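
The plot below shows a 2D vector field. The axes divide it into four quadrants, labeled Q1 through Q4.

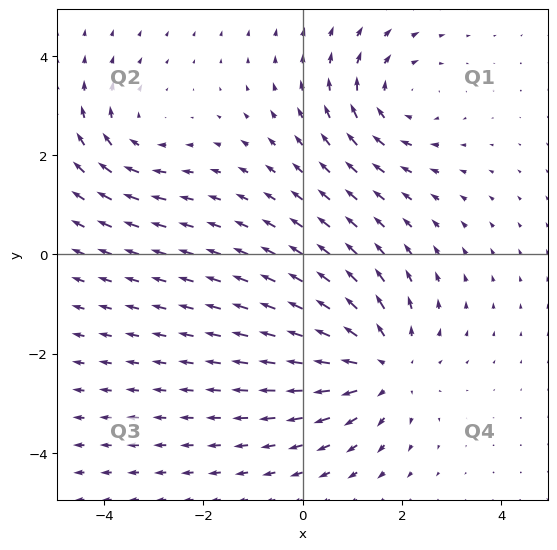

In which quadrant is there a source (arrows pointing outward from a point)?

The source sits at approximately (1.6, -2.3), which lies in quadrant Q4. The divergence there is about +3, positive as expected for a source.

Q4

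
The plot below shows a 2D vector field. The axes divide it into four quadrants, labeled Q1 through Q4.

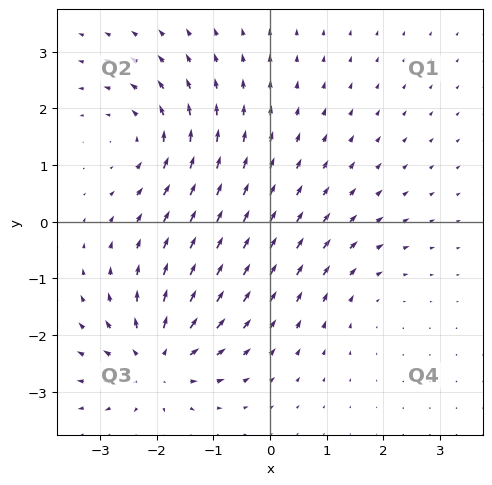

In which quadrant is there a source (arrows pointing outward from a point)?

Q3

The source sits at approximately (-2.0, -2.5), which lies in quadrant Q3. The divergence there is about +6, positive as expected for a source.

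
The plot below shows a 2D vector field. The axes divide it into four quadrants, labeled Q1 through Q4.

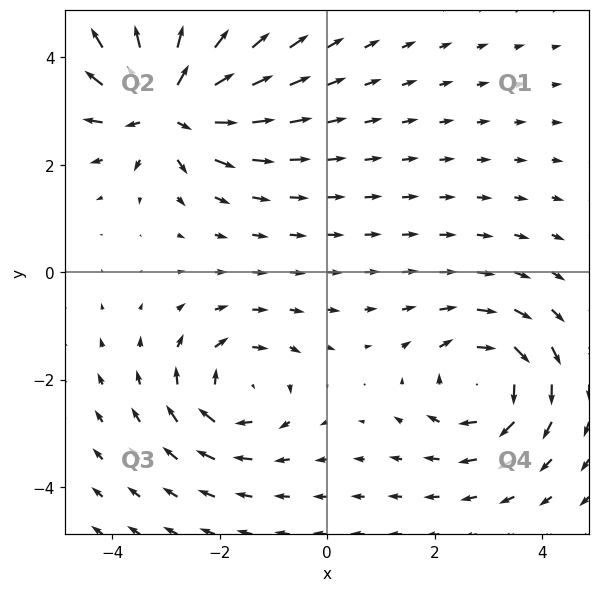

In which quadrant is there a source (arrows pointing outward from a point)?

Q2

The source sits at approximately (-3.0, 3.1), which lies in quadrant Q2. The divergence there is about +6, positive as expected for a source.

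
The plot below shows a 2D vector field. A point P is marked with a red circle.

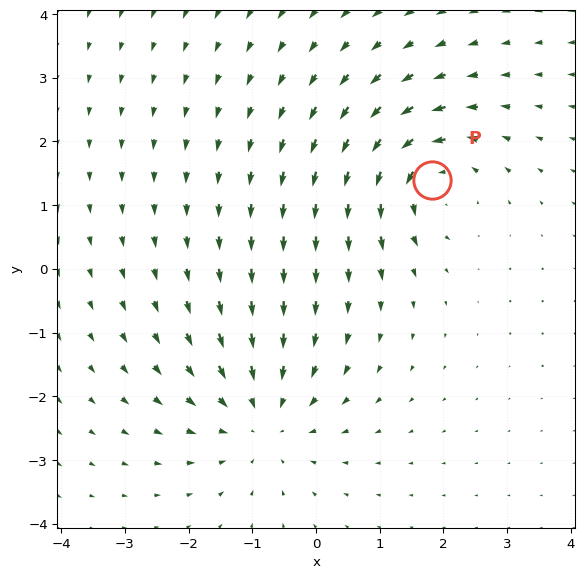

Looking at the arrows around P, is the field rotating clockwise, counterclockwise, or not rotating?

counterclockwise

Near P at (1.8, 1.4) the arrows circulate counterclockwise. The curl (z-component) there is about +5; positive curl means counterclockwise rotation.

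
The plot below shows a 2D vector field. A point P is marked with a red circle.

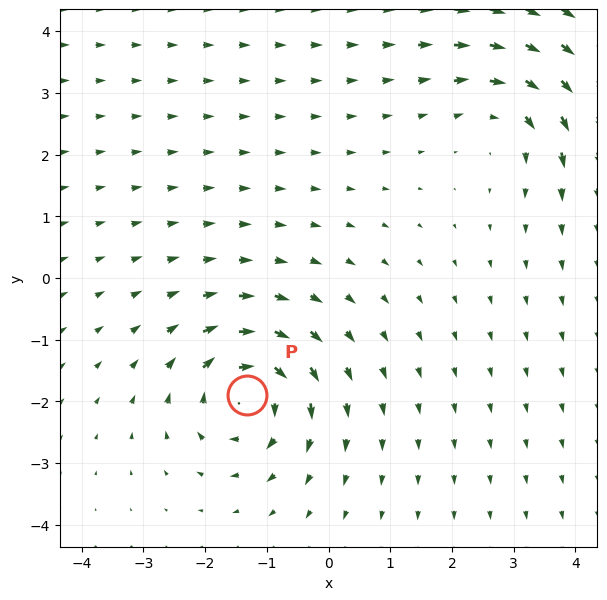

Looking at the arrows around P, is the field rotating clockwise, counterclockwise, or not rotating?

clockwise

Near P at (-1.3, -1.9) the arrows circulate clockwise. The curl (z-component) there is about -4; negative curl means clockwise rotation.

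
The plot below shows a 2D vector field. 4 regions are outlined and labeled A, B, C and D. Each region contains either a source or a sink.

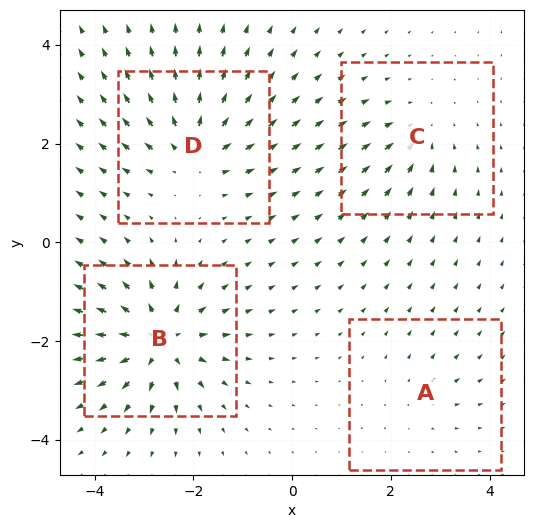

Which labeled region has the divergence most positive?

B

Divergence at each region's feature centre — A: about +2, B: about +8, C: about -4, D: about +6. Region B is most positive.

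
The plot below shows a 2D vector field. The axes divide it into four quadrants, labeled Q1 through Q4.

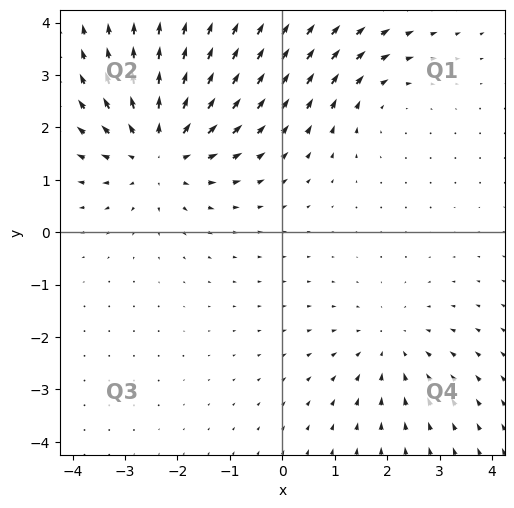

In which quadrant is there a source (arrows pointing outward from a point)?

The source sits at approximately (-2.3, 1.6), which lies in quadrant Q2. The divergence there is about +4, positive as expected for a source.

Q2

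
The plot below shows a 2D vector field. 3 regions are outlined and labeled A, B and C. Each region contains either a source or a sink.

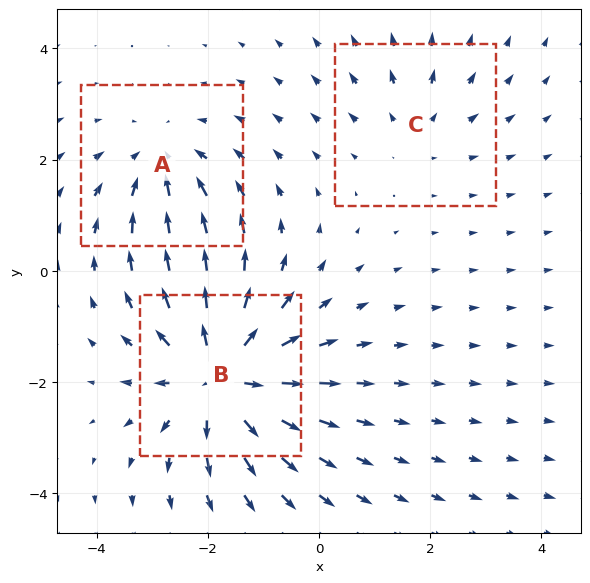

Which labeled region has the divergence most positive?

B

Divergence at each region's feature centre — A: about -3, B: about +5, C: about +2. Region B is most positive.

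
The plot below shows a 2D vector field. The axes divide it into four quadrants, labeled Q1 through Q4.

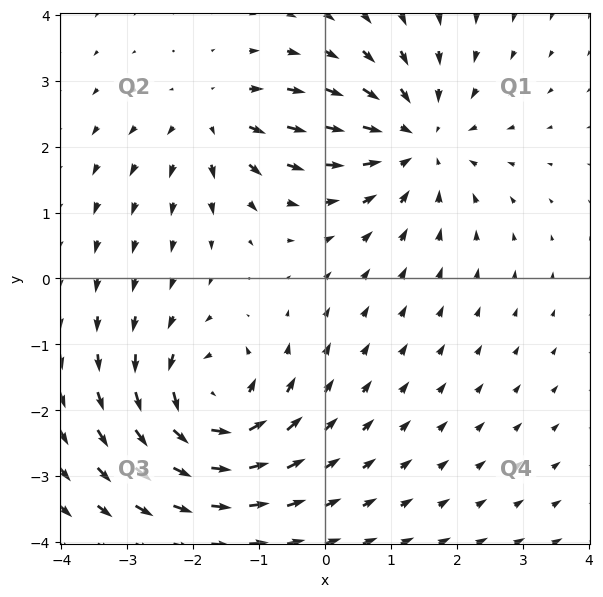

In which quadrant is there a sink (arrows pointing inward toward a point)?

The sink sits at approximately (1.4, 2.1), which lies in quadrant Q1. The divergence there is about -4, negative as expected for a sink.

Q1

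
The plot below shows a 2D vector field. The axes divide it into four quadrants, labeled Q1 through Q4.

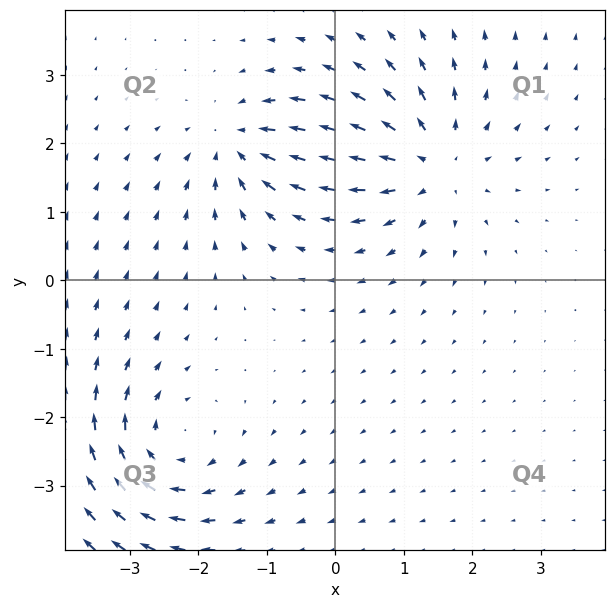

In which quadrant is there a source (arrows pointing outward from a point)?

Q1

The source sits at approximately (1.4, 1.7), which lies in quadrant Q1. The divergence there is about +5, positive as expected for a source.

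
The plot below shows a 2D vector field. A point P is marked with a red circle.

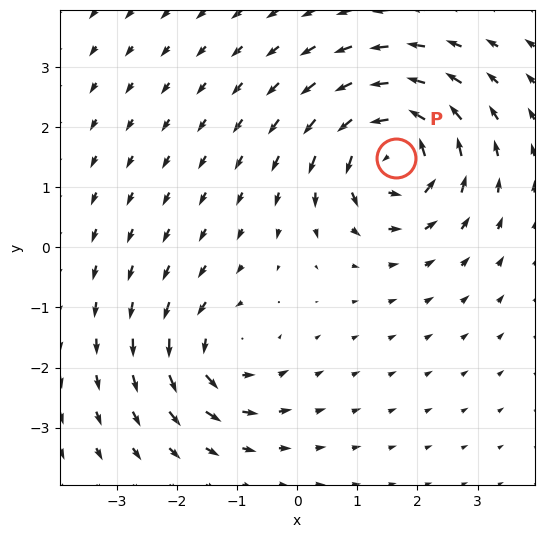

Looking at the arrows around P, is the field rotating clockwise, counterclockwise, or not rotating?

counterclockwise

Near P at (1.6, 1.5) the arrows circulate counterclockwise. The curl (z-component) there is about +7; positive curl means counterclockwise rotation.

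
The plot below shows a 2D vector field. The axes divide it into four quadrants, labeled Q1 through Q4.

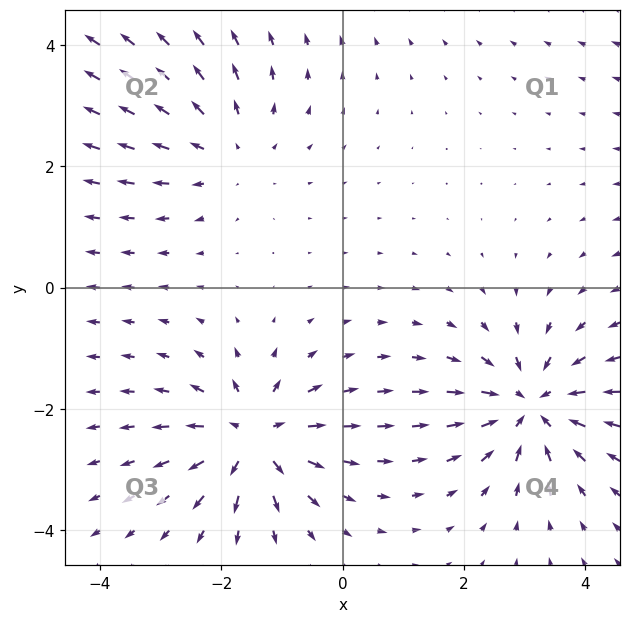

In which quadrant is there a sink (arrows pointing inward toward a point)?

The sink sits at approximately (3.1, -1.9), which lies in quadrant Q4. The divergence there is about -5, negative as expected for a sink.

Q4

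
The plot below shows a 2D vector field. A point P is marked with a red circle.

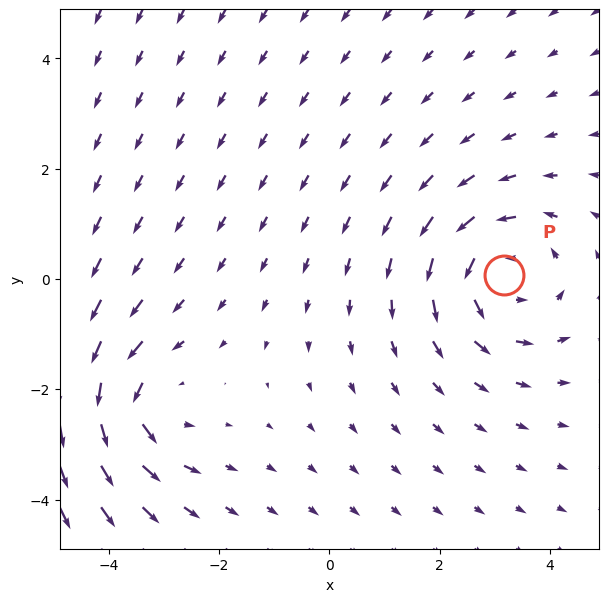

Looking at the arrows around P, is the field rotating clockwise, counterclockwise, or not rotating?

counterclockwise

Near P at (3.2, 0.1) the arrows circulate counterclockwise. The curl (z-component) there is about +4; positive curl means counterclockwise rotation.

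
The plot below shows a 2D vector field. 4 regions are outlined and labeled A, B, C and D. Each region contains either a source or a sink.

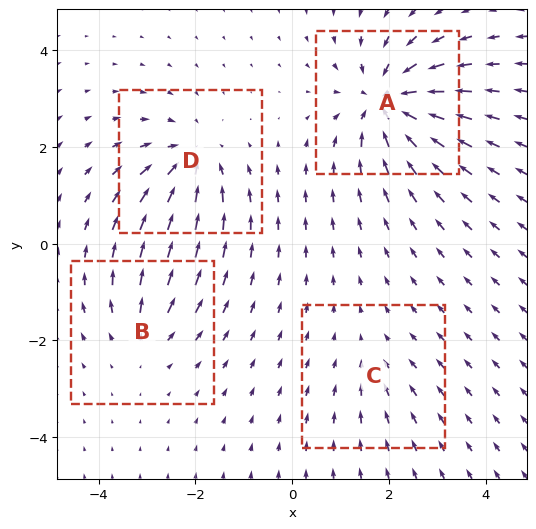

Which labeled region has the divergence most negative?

A

Divergence at each region's feature centre — A: about -7, B: about +4, C: about -2, D: about -5. Region A is most negative.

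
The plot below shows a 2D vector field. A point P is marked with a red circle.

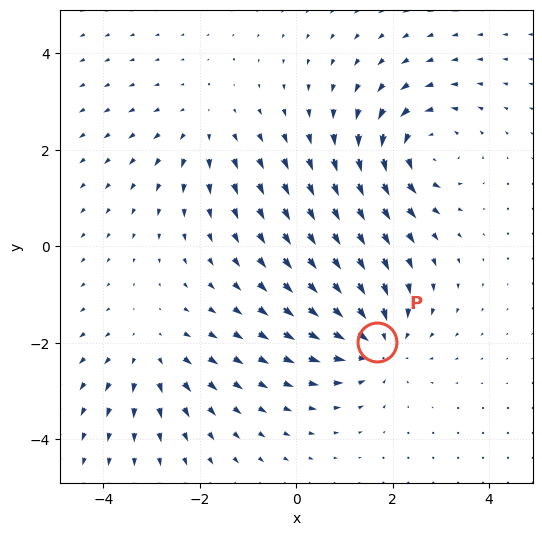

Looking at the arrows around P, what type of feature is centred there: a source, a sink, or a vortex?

At P (1.7, -2.0) the arrows converge inward. Divergence about -4, curl ≈0 — negative divergence with near-zero curl is a sink.

sink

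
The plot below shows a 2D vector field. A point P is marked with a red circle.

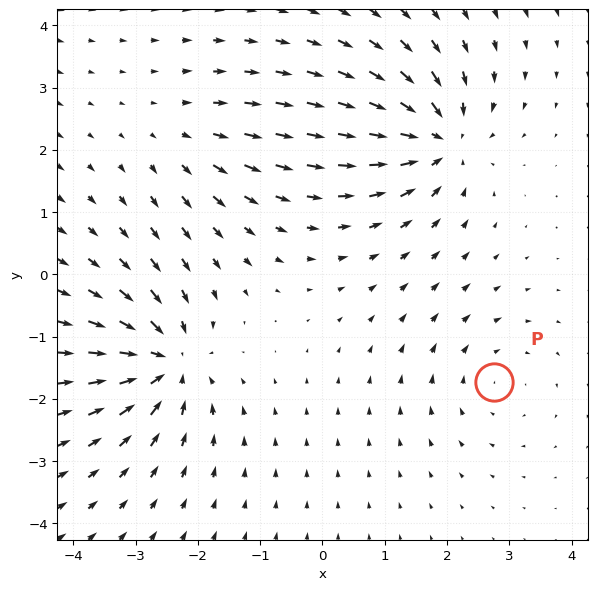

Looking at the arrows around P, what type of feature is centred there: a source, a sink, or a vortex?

At P (2.7, -1.7) the arrows circulate clockwise. Divergence ≈0, curl about -3 — near-zero divergence with nonzero curl is a vortex.

vortex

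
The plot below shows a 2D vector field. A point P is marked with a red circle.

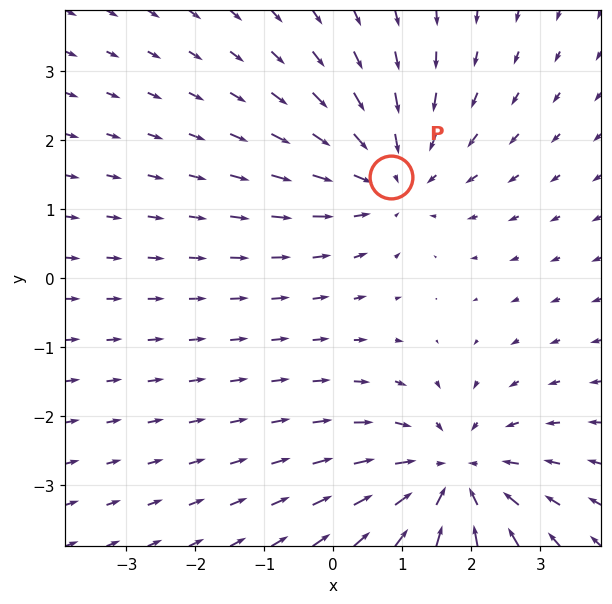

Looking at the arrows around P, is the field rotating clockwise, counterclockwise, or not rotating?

Near P at (0.8, 1.5) the arrows show no circulation. The curl there is ≈0.

not rotating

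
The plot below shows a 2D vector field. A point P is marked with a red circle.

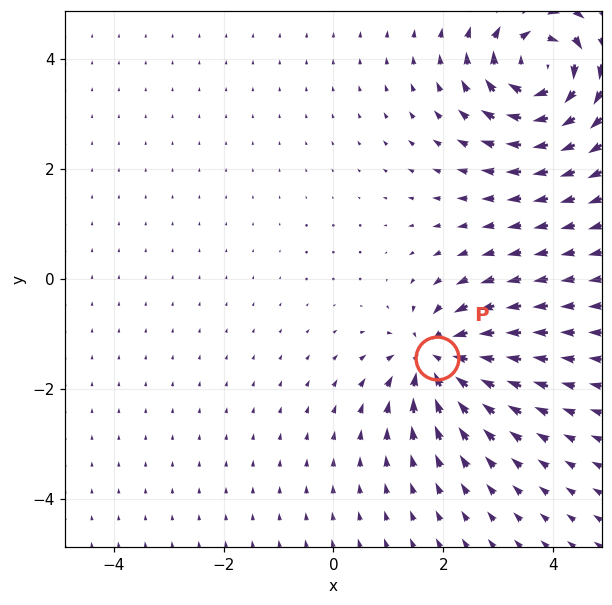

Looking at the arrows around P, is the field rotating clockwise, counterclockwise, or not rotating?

Near P at (1.9, -1.4) the arrows show no circulation. The curl there is ≈0.

not rotating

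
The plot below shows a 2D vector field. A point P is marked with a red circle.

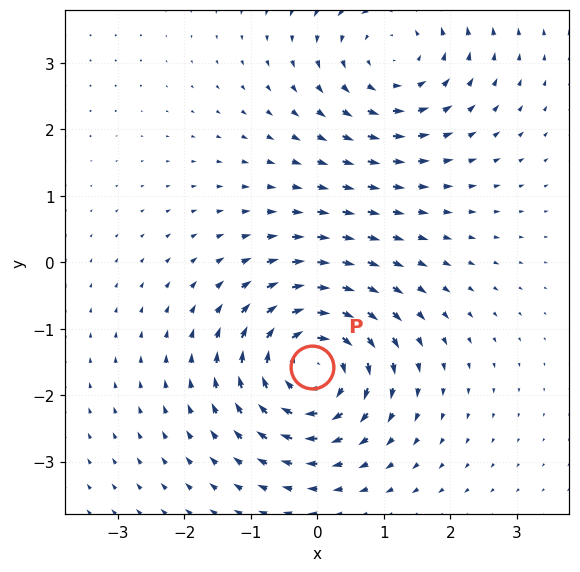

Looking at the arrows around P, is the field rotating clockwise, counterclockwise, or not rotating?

Near P at (-0.1, -1.6) the arrows circulate clockwise. The curl (z-component) there is about -6; negative curl means clockwise rotation.

clockwise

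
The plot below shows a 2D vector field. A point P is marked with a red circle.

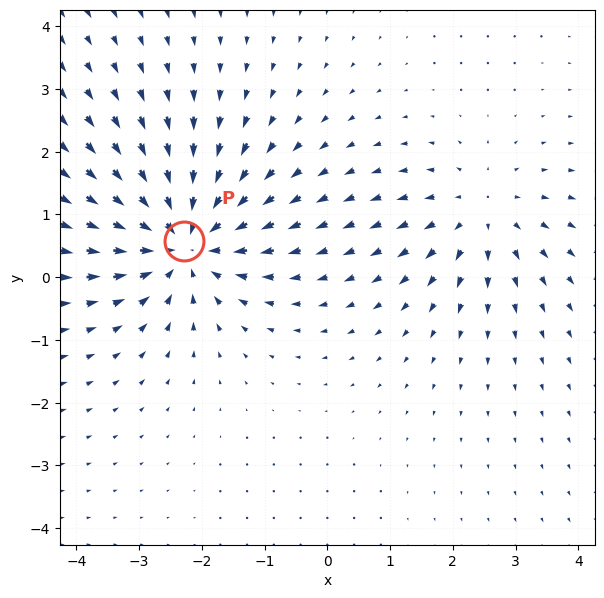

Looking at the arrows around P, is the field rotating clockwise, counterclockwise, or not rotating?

Near P at (-2.3, 0.6) the arrows show no circulation. The curl there is ≈0.

not rotating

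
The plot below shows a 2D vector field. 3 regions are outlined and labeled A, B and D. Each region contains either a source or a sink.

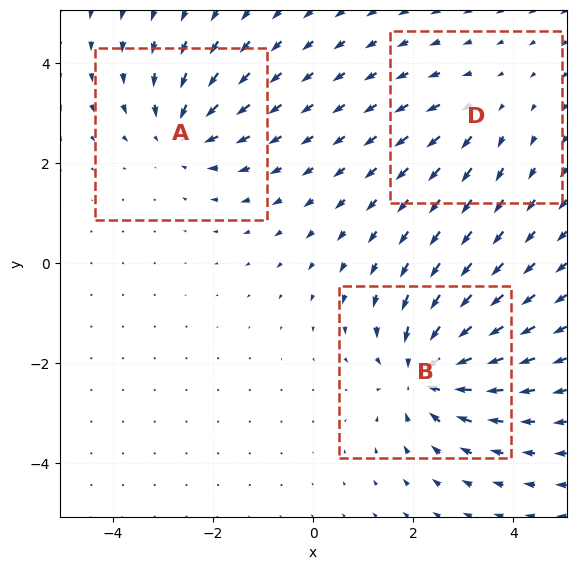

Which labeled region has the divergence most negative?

Divergence at each region's feature centre — A: about -3, B: about -5, D: about +2. Region B is most negative.

B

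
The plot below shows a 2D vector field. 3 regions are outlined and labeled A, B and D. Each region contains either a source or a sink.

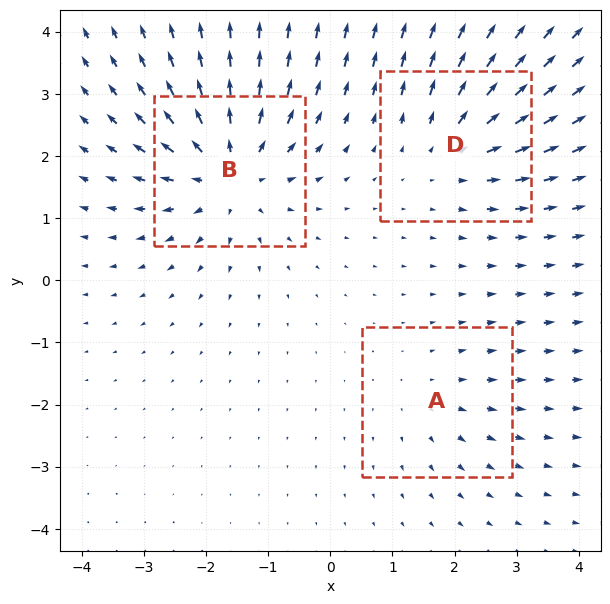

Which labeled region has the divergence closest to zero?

Divergence at each region's feature centre — A: about +2, B: about +5, D: about +3. Region A is closest to zero.

A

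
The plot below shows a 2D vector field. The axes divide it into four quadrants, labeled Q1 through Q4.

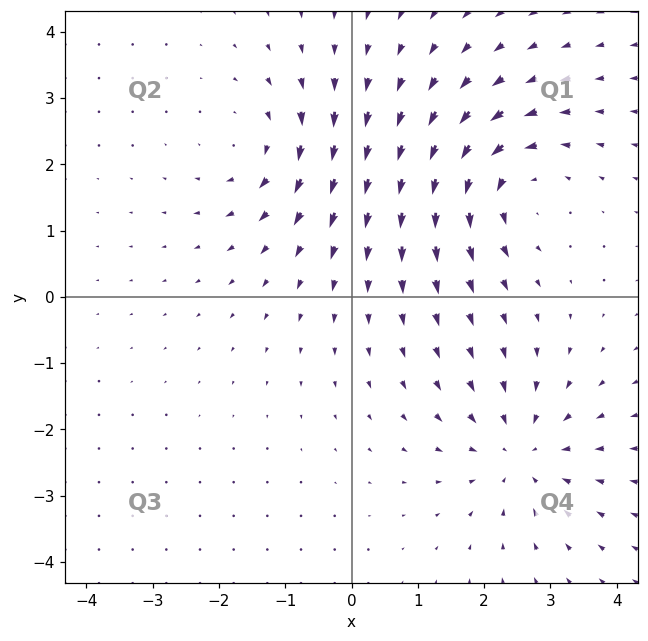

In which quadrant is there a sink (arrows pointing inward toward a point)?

The sink sits at approximately (2.6, -2.3), which lies in quadrant Q4. The divergence there is about -3, negative as expected for a sink.

Q4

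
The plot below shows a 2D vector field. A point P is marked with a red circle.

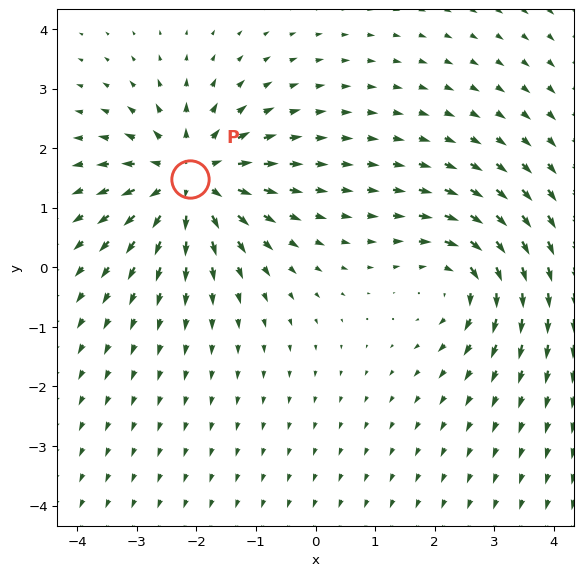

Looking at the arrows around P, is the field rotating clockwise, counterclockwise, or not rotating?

not rotating

Near P at (-2.1, 1.5) the arrows show no circulation. The curl there is ≈0.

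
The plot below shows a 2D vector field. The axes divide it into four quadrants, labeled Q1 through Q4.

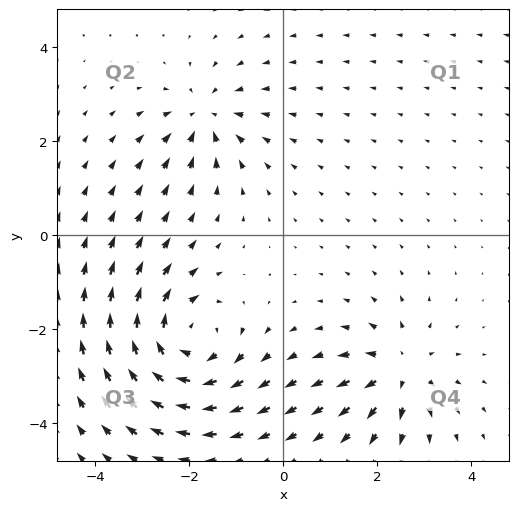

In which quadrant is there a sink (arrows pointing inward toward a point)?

Q2

The sink sits at approximately (-1.7, 2.5), which lies in quadrant Q2. The divergence there is about -3, negative as expected for a sink.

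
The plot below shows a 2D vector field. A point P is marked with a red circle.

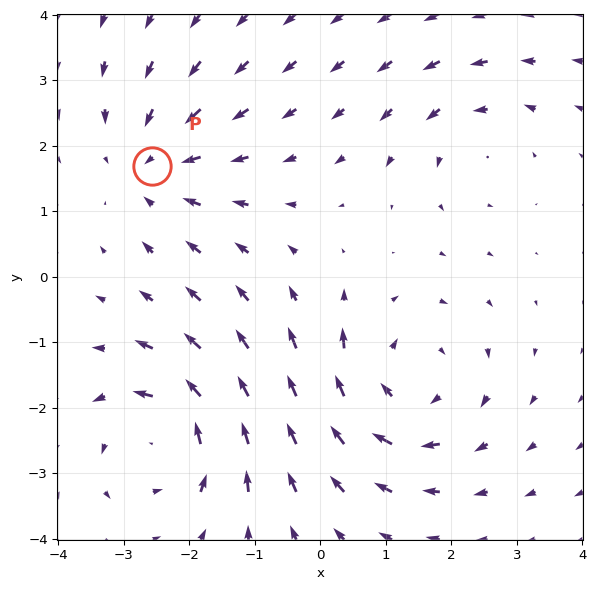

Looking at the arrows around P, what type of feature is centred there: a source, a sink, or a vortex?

sink

At P (-2.6, 1.7) the arrows converge inward. Divergence about -3, curl ≈0 — negative divergence with near-zero curl is a sink.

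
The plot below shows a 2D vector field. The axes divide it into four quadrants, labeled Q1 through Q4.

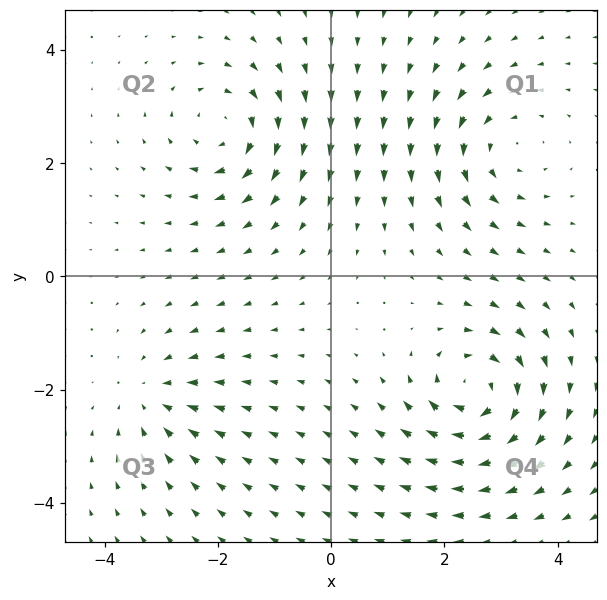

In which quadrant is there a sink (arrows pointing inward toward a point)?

The sink sits at approximately (-3.2, -2.1), which lies in quadrant Q3. The divergence there is about -3, negative as expected for a sink.

Q3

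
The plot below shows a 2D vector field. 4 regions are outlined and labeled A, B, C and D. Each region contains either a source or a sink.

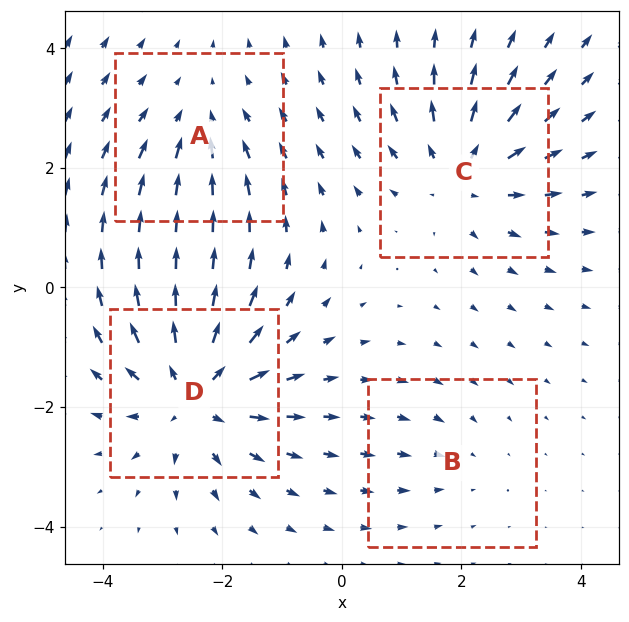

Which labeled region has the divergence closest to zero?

B

Divergence at each region's feature centre — A: about -3, B: about -2, C: about +5, D: about +6. Region B is closest to zero.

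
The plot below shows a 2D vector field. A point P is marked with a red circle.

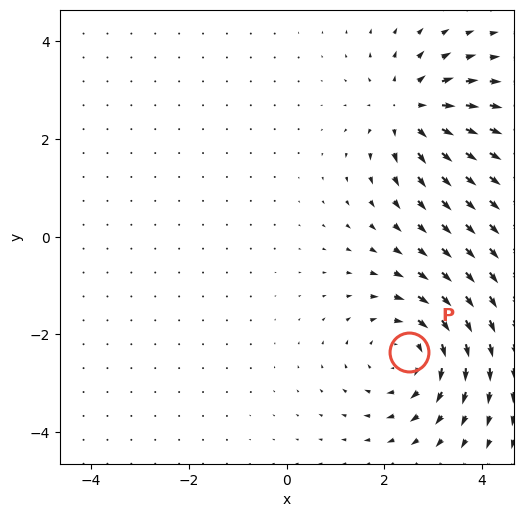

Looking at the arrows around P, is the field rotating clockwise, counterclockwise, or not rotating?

Near P at (2.5, -2.4) the arrows circulate clockwise. The curl (z-component) there is about -4; negative curl means clockwise rotation.

clockwise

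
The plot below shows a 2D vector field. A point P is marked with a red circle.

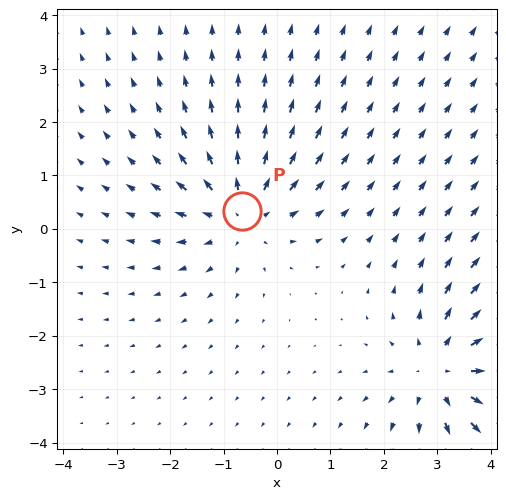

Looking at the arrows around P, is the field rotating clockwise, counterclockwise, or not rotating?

not rotating

Near P at (-0.7, 0.3) the arrows show no circulation. The curl there is ≈0.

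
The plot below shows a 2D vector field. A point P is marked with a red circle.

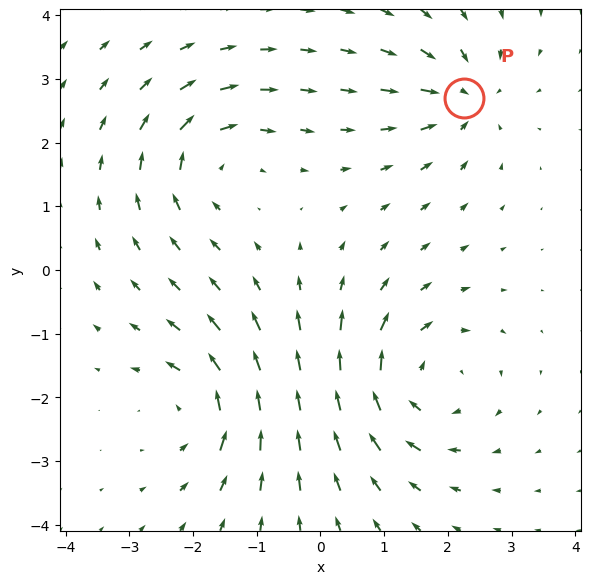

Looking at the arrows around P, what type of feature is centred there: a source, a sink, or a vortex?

sink

At P (2.3, 2.7) the arrows converge inward. Divergence about -5, curl ≈0 — negative divergence with near-zero curl is a sink.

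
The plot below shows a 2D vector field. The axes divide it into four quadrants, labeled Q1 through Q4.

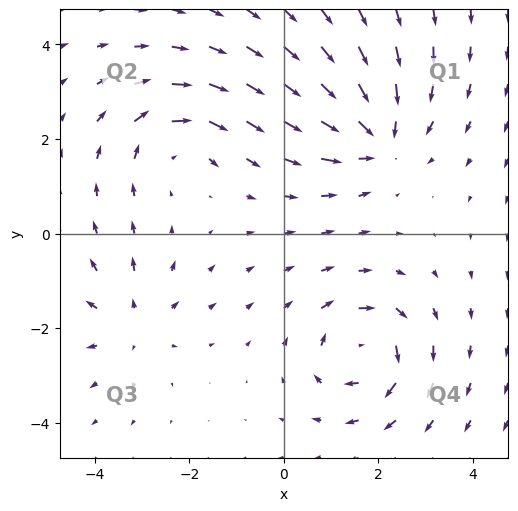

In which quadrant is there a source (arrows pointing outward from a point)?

The source sits at approximately (-3.2, -1.9), which lies in quadrant Q3. The divergence there is about +3, positive as expected for a source.

Q3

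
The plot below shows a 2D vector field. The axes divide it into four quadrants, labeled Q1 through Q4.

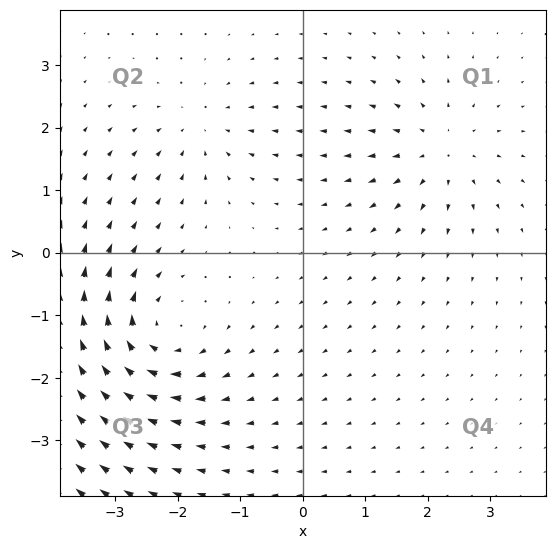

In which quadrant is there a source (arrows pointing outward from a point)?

Q1

The source sits at approximately (2.2, 1.6), which lies in quadrant Q1. The divergence there is about +4, positive as expected for a source.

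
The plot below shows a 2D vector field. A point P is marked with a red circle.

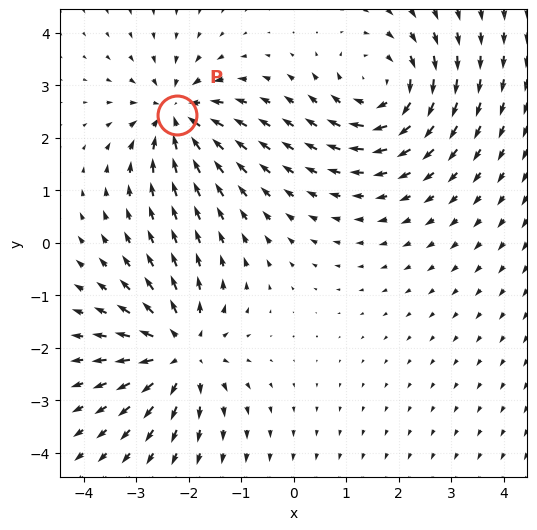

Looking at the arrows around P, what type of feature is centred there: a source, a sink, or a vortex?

sink

At P (-2.2, 2.4) the arrows converge inward. Divergence about -5, curl ≈0 — negative divergence with near-zero curl is a sink.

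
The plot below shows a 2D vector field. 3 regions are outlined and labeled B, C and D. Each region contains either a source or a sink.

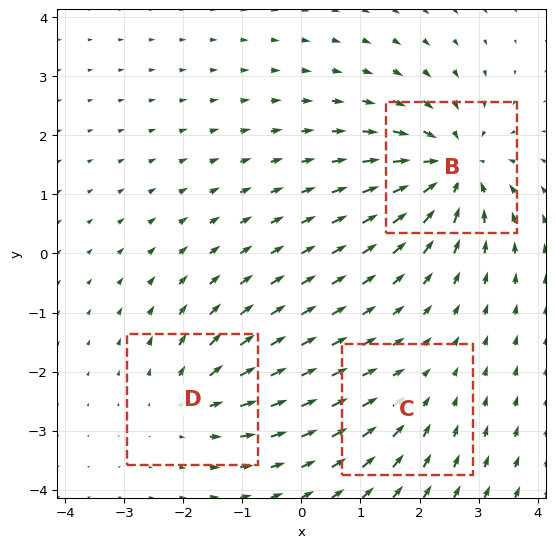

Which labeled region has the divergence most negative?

Divergence at each region's feature centre — B: about -6, C: about -2, D: about +3. Region B is most negative.

B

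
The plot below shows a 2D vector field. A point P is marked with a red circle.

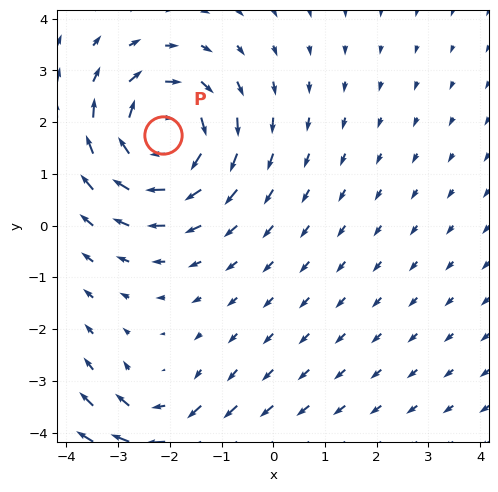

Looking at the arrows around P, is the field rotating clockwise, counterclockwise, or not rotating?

clockwise

Near P at (-2.1, 1.8) the arrows circulate clockwise. The curl (z-component) there is about -5; negative curl means clockwise rotation.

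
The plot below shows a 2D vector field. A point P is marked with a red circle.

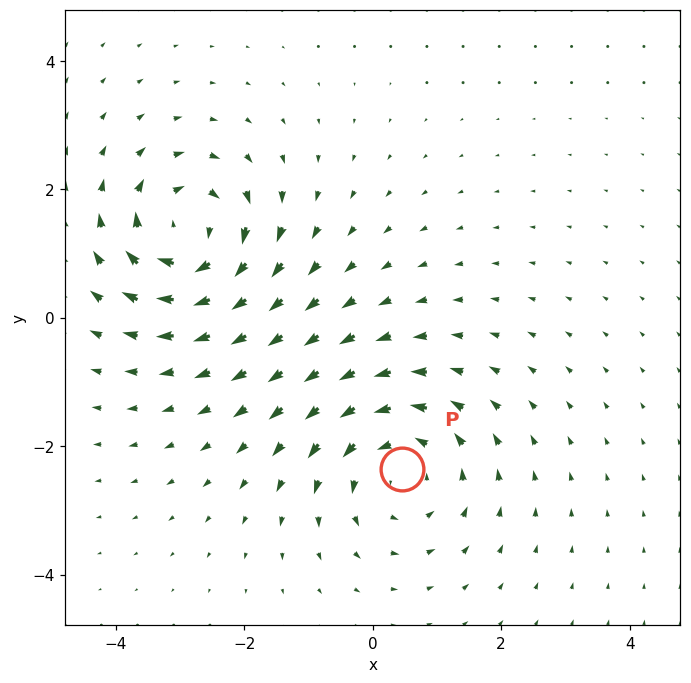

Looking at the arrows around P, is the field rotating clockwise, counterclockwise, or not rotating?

Near P at (0.4, -2.3) the arrows circulate counterclockwise. The curl (z-component) there is about +4; positive curl means counterclockwise rotation.

counterclockwise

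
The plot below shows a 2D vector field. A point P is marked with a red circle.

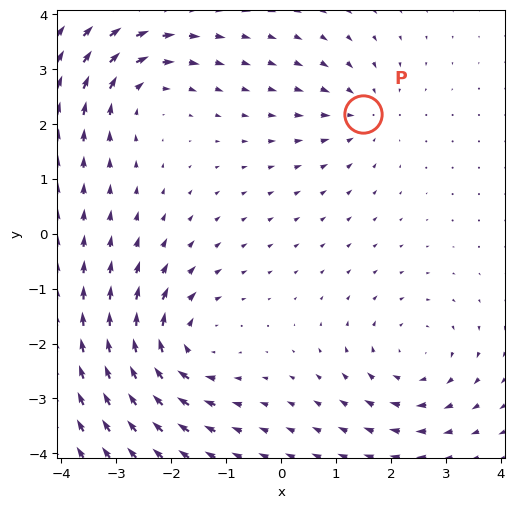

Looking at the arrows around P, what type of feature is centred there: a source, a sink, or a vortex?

At P (1.5, 2.2) the arrows converge inward. Divergence about -4, curl ≈0 — negative divergence with near-zero curl is a sink.

sink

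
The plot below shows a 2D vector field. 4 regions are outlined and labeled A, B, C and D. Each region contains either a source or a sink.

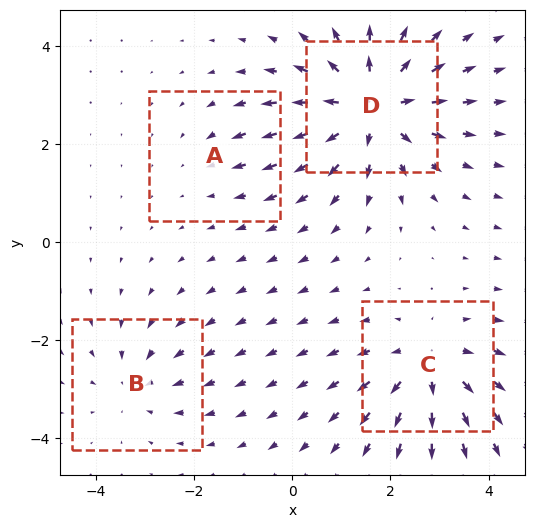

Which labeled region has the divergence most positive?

Divergence at each region's feature centre — A: about -2, B: about -3, C: about +5, D: about +7. Region D is most positive.

D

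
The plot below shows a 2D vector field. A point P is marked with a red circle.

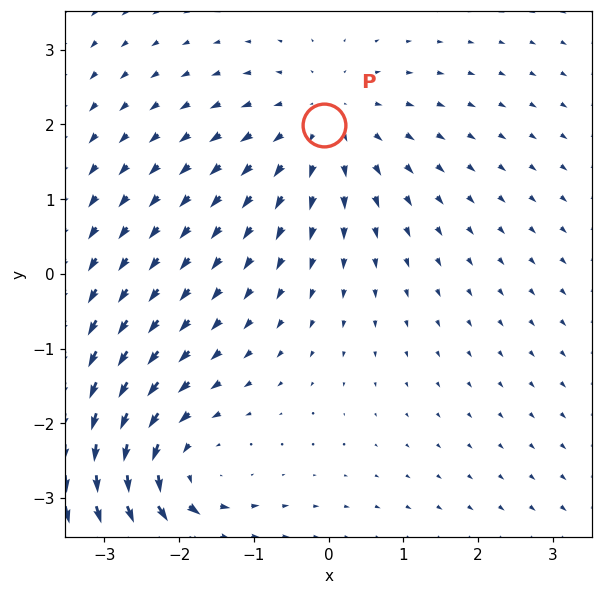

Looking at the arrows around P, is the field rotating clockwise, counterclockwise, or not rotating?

Near P at (-0.1, 2.0) the arrows show no circulation. The curl there is ≈0.

not rotating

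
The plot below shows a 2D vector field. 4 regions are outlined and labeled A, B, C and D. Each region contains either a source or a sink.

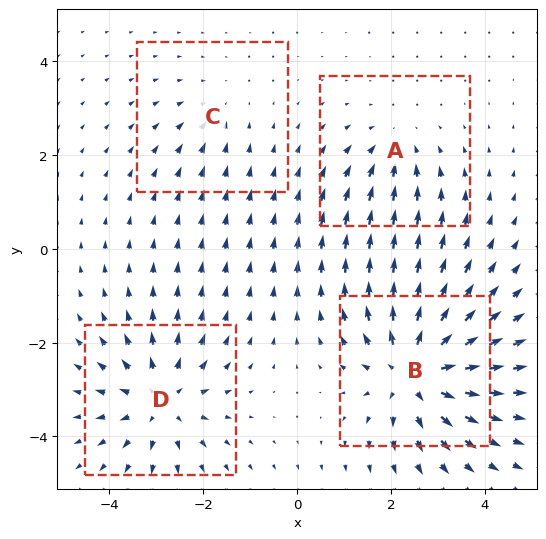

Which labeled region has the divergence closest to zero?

Divergence at each region's feature centre — A: about -3, B: about +6, C: about -2, D: about +5. Region C is closest to zero.

C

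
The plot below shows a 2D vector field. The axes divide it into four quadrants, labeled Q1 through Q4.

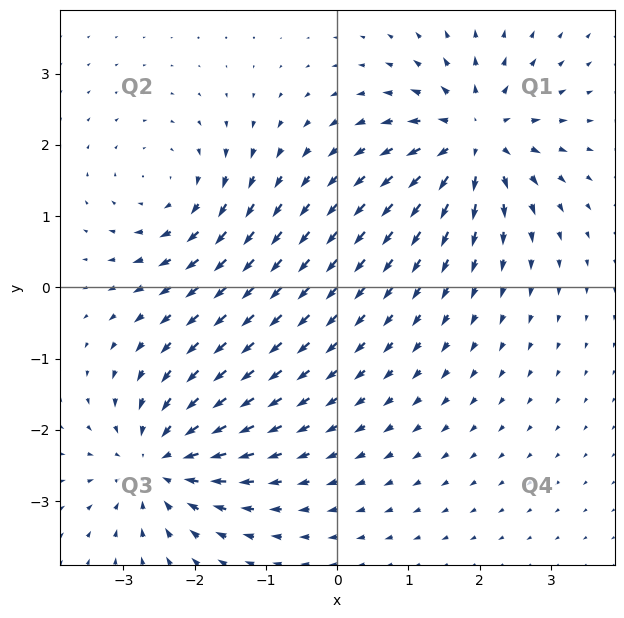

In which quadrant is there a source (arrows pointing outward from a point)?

Q1

The source sits at approximately (1.9, 2.1), which lies in quadrant Q1. The divergence there is about +7, positive as expected for a source.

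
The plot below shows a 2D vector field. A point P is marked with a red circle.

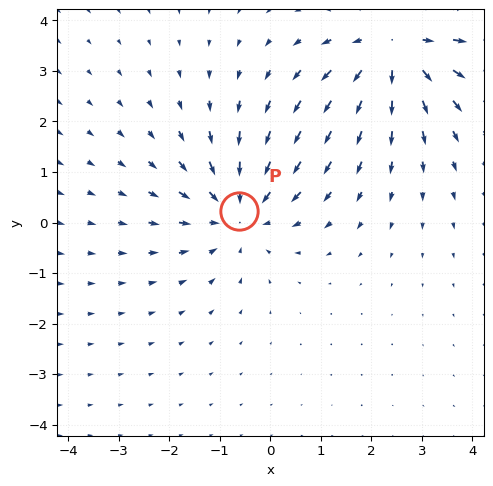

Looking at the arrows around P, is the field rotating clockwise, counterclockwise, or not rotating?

not rotating

Near P at (-0.6, 0.2) the arrows show no circulation. The curl there is ≈0.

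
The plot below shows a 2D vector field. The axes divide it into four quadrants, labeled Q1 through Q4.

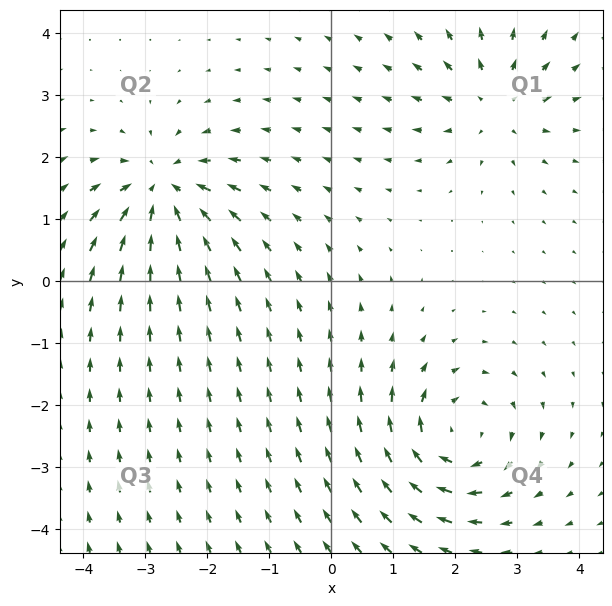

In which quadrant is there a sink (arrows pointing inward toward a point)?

Q2

The sink sits at approximately (-2.7, 1.5), which lies in quadrant Q2. The divergence there is about -5, negative as expected for a sink.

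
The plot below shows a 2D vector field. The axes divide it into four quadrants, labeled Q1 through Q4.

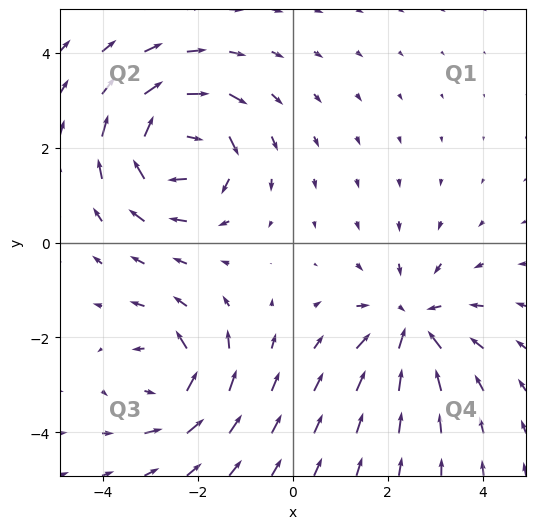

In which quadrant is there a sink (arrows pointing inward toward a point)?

The sink sits at approximately (2.5, -1.7), which lies in quadrant Q4. The divergence there is about -4, negative as expected for a sink.

Q4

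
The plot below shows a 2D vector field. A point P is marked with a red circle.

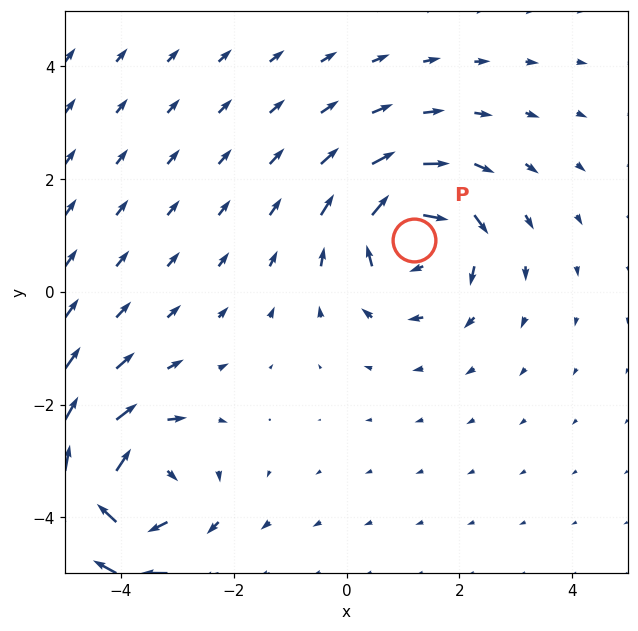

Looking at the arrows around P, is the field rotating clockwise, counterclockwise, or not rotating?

Near P at (1.2, 0.9) the arrows circulate clockwise. The curl (z-component) there is about -5; negative curl means clockwise rotation.

clockwise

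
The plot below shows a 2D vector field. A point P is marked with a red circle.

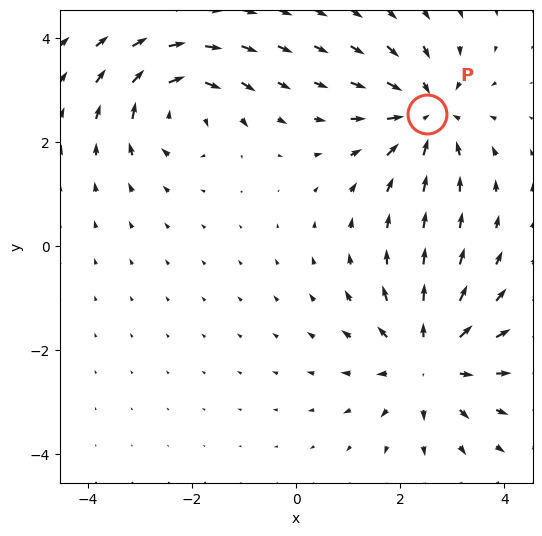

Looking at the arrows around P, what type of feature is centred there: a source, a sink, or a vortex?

At P (2.5, 2.5) the arrows converge inward. Divergence about -4, curl ≈0 — negative divergence with near-zero curl is a sink.

sink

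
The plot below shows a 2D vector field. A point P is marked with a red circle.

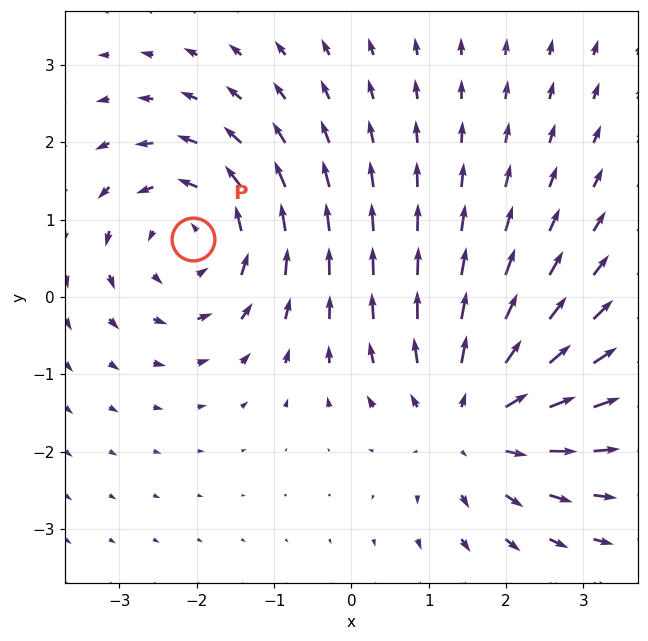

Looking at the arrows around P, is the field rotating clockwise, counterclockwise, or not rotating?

counterclockwise

Near P at (-2.0, 0.7) the arrows circulate counterclockwise. The curl (z-component) there is about +3; positive curl means counterclockwise rotation.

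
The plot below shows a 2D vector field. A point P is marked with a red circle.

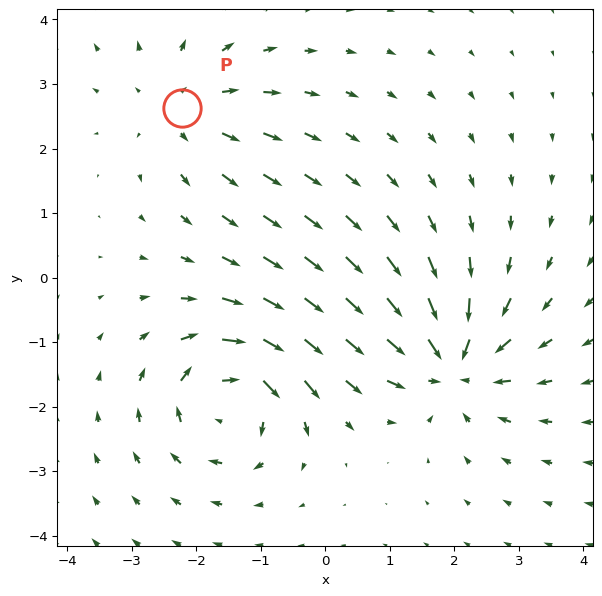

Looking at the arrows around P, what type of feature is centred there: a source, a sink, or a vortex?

source

At P (-2.2, 2.6) the arrows spread outward. Divergence about +3, curl ≈0 — positive divergence with near-zero curl is a source.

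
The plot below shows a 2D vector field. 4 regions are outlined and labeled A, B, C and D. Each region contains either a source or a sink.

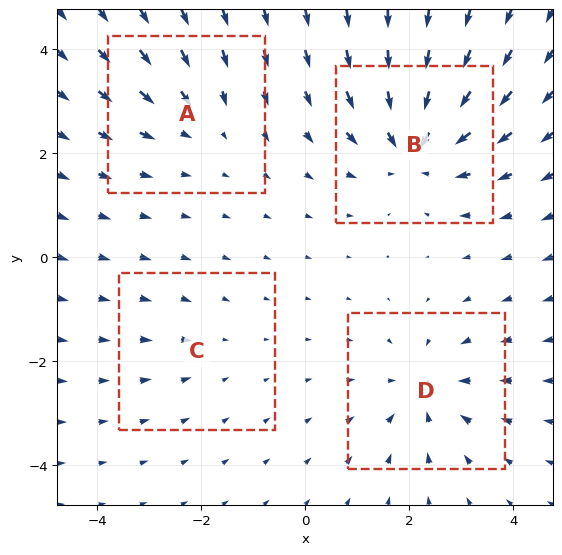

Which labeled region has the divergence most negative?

B

Divergence at each region's feature centre — A: about -3, B: about -7, C: about -2, D: about -5. Region B is most negative.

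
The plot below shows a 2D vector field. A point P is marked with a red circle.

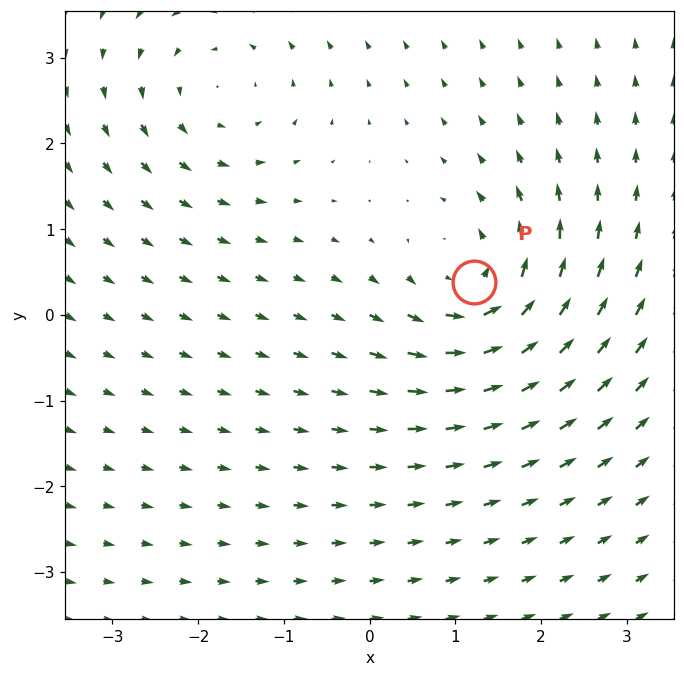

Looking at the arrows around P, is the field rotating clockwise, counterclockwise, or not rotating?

Near P at (1.2, 0.4) the arrows circulate counterclockwise. The curl (z-component) there is about +5; positive curl means counterclockwise rotation.

counterclockwise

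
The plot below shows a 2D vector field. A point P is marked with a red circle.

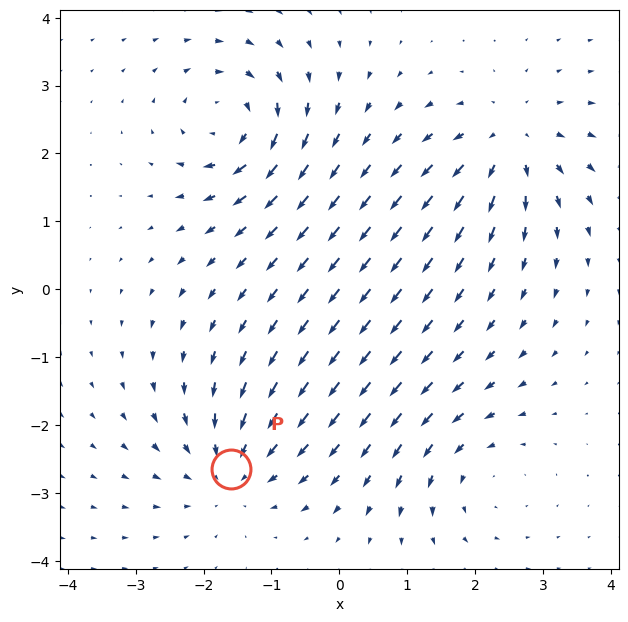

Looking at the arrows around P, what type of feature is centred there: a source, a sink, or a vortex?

sink

At P (-1.6, -2.6) the arrows converge inward. Divergence about -5, curl ≈0 — negative divergence with near-zero curl is a sink.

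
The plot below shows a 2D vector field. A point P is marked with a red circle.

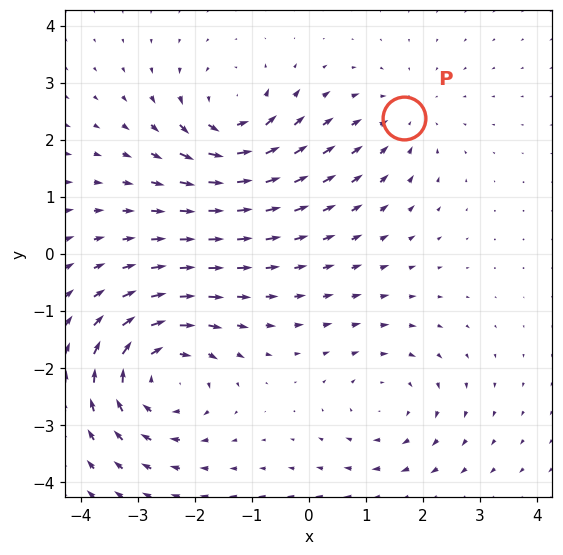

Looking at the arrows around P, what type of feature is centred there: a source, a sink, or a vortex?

sink

At P (1.7, 2.4) the arrows converge inward. Divergence about -2, curl ≈0 — negative divergence with near-zero curl is a sink.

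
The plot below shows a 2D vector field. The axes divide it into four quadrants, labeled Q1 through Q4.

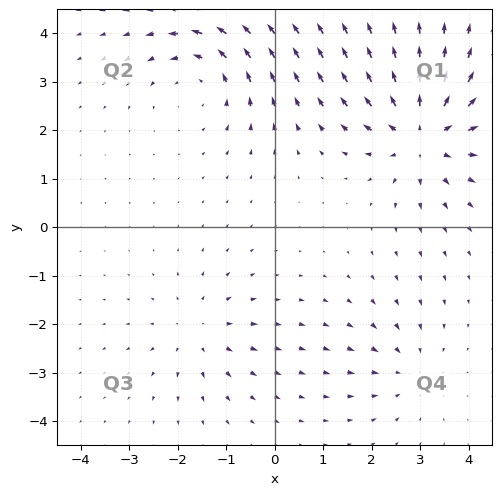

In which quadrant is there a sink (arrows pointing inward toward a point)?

Q4

The sink sits at approximately (2.8, -3.0), which lies in quadrant Q4. The divergence there is about -3, negative as expected for a sink.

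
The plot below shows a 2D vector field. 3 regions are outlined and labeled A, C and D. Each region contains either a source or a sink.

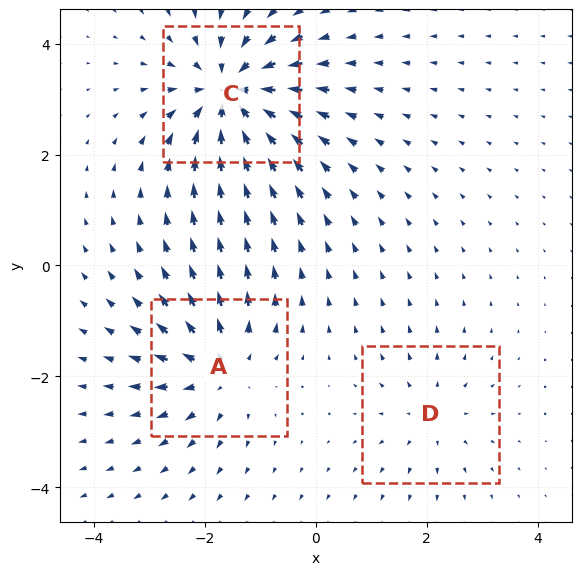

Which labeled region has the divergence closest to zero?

Divergence at each region's feature centre — A: about +4, C: about -5, D: about +2. Region D is closest to zero.

D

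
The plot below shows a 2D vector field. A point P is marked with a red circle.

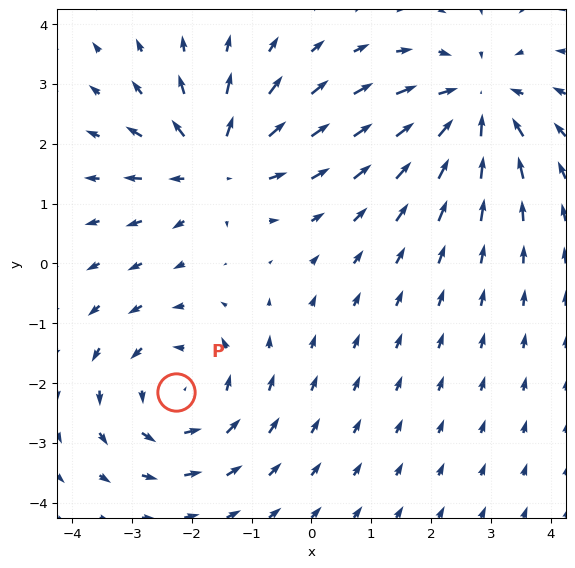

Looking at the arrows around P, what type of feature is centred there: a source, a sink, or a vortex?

vortex

At P (-2.3, -2.1) the arrows circulate counterclockwise. Divergence ≈0, curl about +4 — near-zero divergence with nonzero curl is a vortex.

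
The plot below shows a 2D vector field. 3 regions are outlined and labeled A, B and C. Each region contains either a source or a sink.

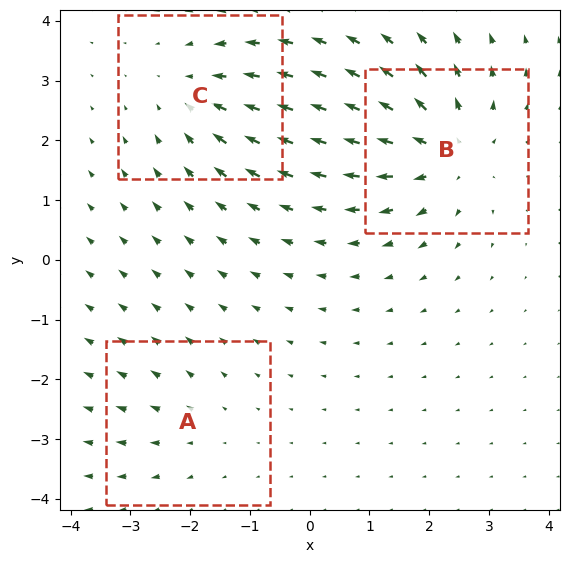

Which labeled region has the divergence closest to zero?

Divergence at each region's feature centre — A: about +2, B: about +4, C: about -3. Region A is closest to zero.

A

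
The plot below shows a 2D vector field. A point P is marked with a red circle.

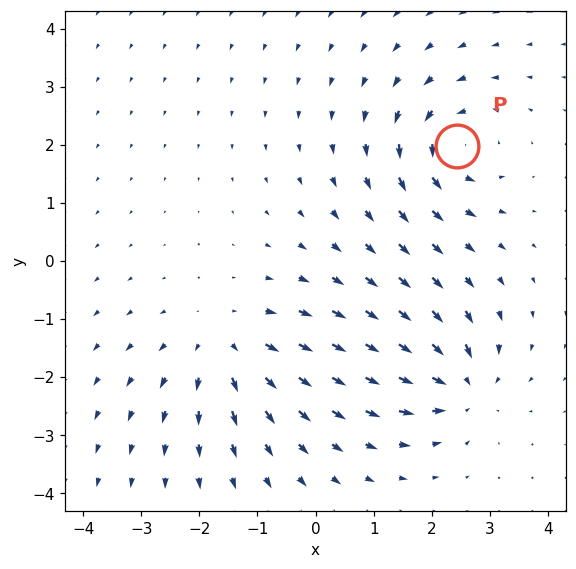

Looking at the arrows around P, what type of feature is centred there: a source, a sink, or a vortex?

At P (2.4, 2.0) the arrows circulate counterclockwise. Divergence ≈0, curl about +5 — near-zero divergence with nonzero curl is a vortex.

vortex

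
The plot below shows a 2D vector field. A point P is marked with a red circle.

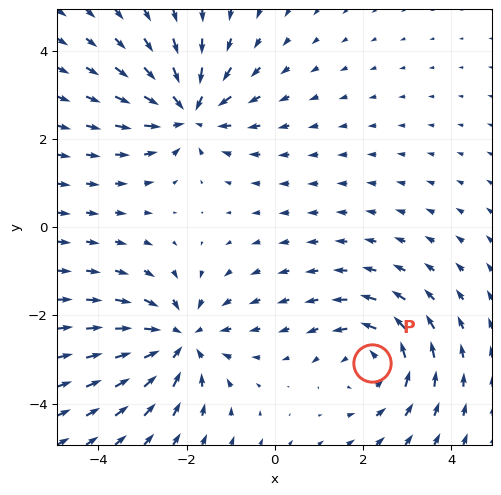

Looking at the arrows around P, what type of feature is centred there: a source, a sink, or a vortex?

At P (2.2, -3.1) the arrows circulate counterclockwise. Divergence ≈0, curl about +4 — near-zero divergence with nonzero curl is a vortex.

vortex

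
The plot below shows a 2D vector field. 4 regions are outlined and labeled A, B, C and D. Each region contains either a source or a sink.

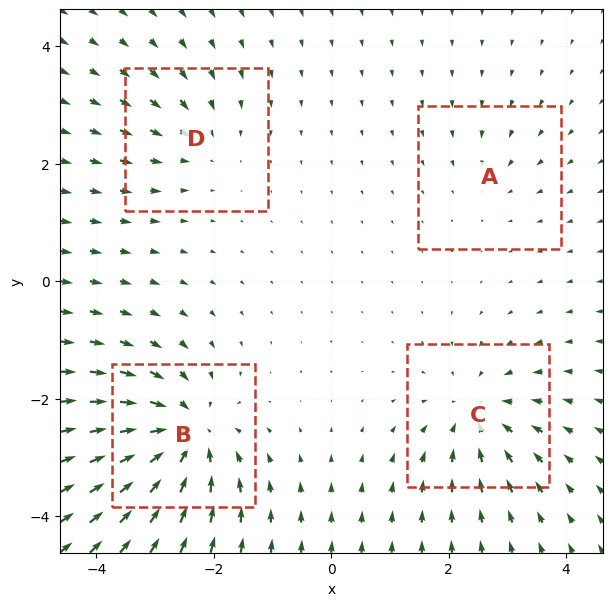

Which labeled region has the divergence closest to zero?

A

Divergence at each region's feature centre — A: about -2, B: about -8, C: about -5, D: about -3. Region A is closest to zero.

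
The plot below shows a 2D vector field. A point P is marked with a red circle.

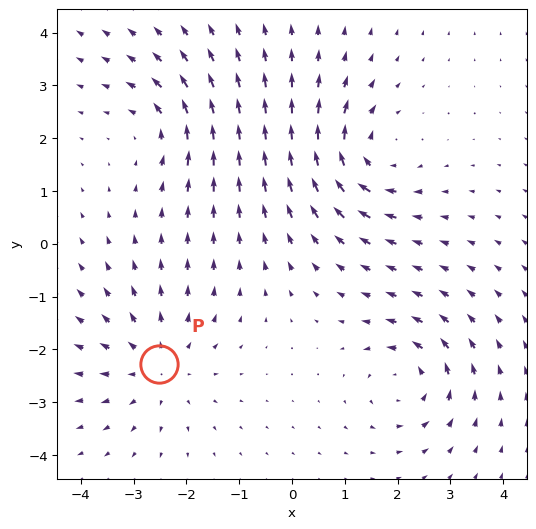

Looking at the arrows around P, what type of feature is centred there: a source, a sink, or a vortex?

source

At P (-2.5, -2.3) the arrows spread outward. Divergence about +3, curl ≈0 — positive divergence with near-zero curl is a source.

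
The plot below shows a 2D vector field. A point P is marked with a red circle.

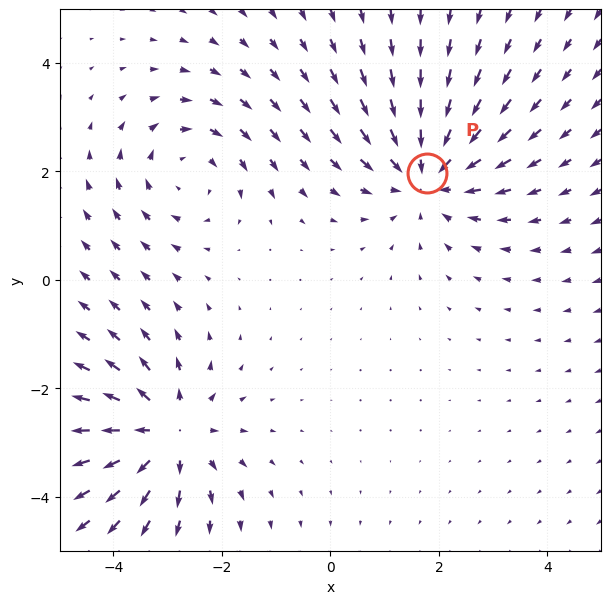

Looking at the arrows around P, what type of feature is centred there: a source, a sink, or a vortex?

At P (1.8, 2.0) the arrows converge inward. Divergence about -4, curl ≈0 — negative divergence with near-zero curl is a sink.

sink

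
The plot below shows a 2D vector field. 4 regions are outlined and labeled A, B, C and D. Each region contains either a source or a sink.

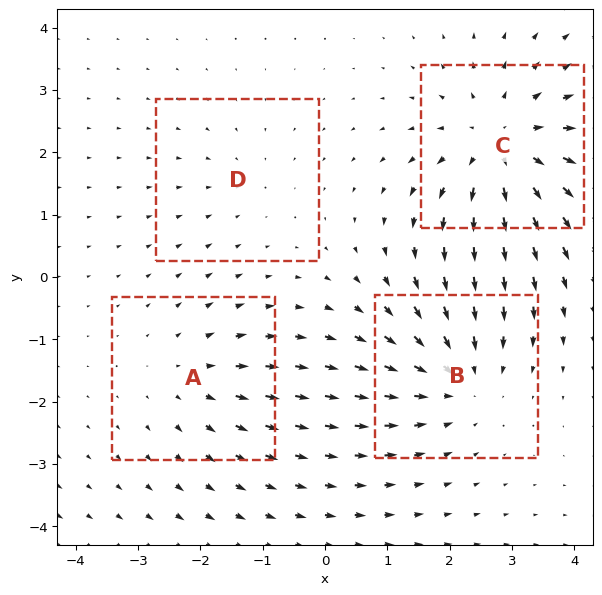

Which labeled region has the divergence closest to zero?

D

Divergence at each region's feature centre — A: about +3, B: about -4, C: about +5, D: about -2. Region D is closest to zero.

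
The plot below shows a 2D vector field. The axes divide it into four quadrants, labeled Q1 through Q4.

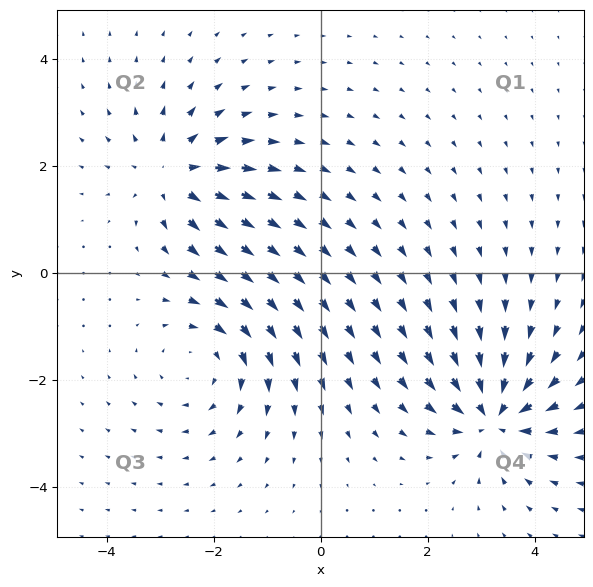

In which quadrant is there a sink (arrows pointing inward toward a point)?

Q4

The sink sits at approximately (3.2, -2.7), which lies in quadrant Q4. The divergence there is about -7, negative as expected for a sink.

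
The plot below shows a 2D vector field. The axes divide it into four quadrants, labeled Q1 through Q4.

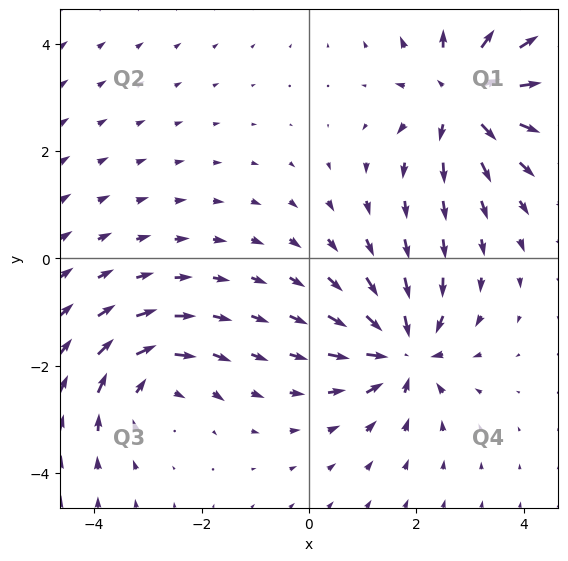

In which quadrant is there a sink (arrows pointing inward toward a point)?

The sink sits at approximately (1.8, -1.7), which lies in quadrant Q4. The divergence there is about -5, negative as expected for a sink.

Q4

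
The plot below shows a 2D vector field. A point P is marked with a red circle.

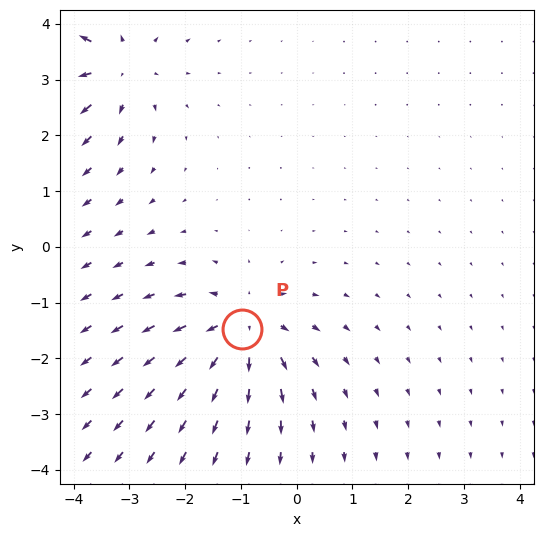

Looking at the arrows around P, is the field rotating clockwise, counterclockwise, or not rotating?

not rotating

Near P at (-1.0, -1.5) the arrows show no circulation. The curl there is ≈0.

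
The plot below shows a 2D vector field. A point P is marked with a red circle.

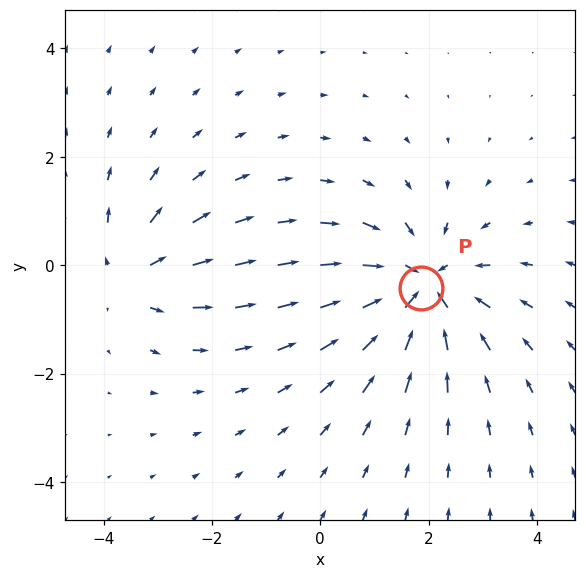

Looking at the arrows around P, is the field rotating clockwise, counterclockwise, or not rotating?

not rotating

Near P at (1.9, -0.4) the arrows show no circulation. The curl there is ≈0.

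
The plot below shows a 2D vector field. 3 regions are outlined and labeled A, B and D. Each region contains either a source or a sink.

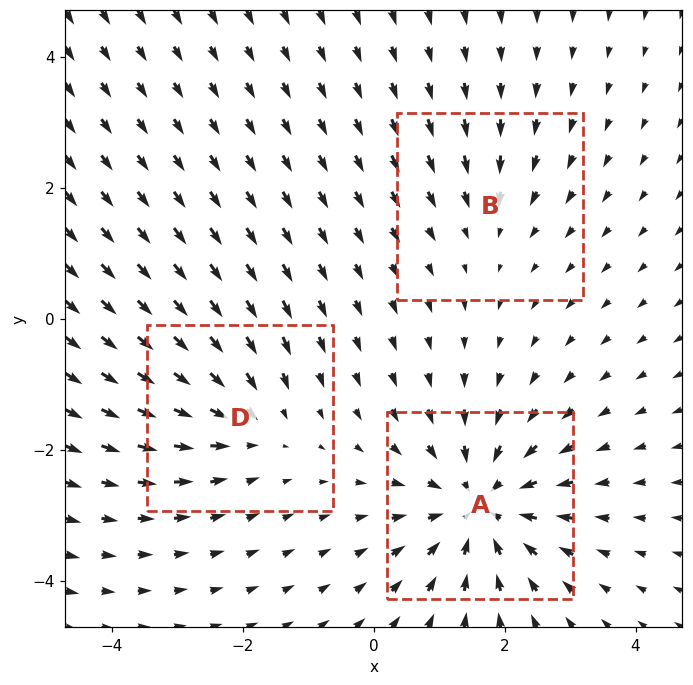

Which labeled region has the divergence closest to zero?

B

Divergence at each region's feature centre — A: about -5, B: about -2, D: about -3. Region B is closest to zero.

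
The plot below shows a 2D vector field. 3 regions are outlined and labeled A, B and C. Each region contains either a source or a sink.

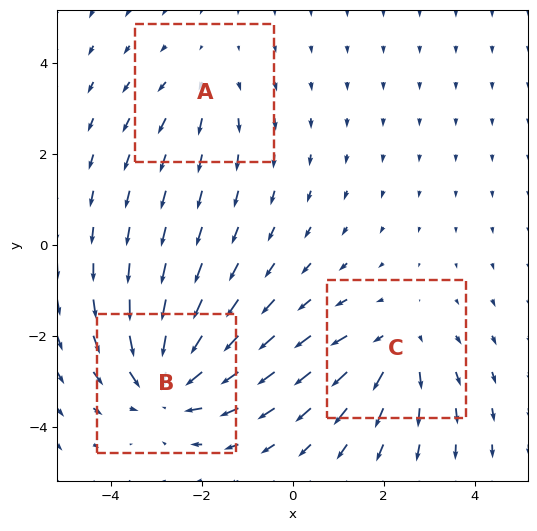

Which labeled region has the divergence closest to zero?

Divergence at each region's feature centre — A: about +2, B: about -4, C: about +3. Region A is closest to zero.

A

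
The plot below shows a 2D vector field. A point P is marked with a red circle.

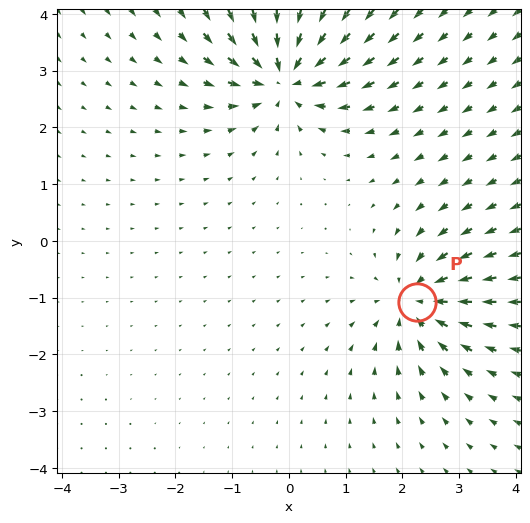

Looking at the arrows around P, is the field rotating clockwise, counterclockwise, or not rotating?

not rotating

Near P at (2.2, -1.1) the arrows show no circulation. The curl there is ≈0.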